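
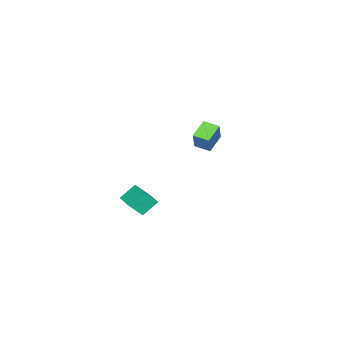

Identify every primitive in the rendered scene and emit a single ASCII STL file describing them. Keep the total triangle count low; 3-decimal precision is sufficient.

solid 
facet normal -0.559 -0.324 -0.763
outer loop
vertex -4.553 -0.884 3.877
vertex -4.771 0.1 3.619
vertex -3.438 -0.855 3.048
endloop
endfacet
facet normal 0.209 -0.946 0.248
outer loop
vertex -2.549 -0.34 4.261
vertex -4.553 -0.884 3.877
vertex -3.438 -0.855 3.048
endloop
endfacet
facet normal -0.559 -0.324 -0.763
outer loop
vertex -3.438 -0.855 3.048
vertex -4.771 0.1 3.619
vertex -3.656 0.129 2.79
endloop
endfacet
facet normal 0.802 0.021 -0.597
outer loop
vertex -3.656 0.129 2.79
vertex -2.549 -0.34 4.261
vertex -3.438 -0.855 3.048
endloop
endfacet
facet normal -0.802 -0.021 0.597
outer loop
vertex -4.553 -0.884 3.877
vertex -3.882 0.615 4.832
vertex -4.771 0.1 3.619
endloop
endfacet
facet normal 0.209 -0.946 0.248
outer loop
vertex -3.664 -0.369 5.09
vertex -4.553 -0.884 3.877
vertex -2.549 -0.34 4.261
endloop
endfacet
facet normal -0.802 -0.021 0.597
outer loop
vertex -3.664 -0.369 5.09
vertex -3.882 0.615 4.832
vertex -4.553 -0.884 3.877
endloop
endfacet
facet normal -0.209 0.946 -0.248
outer loop
vertex -4.771 0.1 3.619
vertex -3.882 0.615 4.832
vertex -3.656 0.129 2.79
endloop
endfacet
facet normal 0.802 0.021 -0.597
outer loop
vertex -2.767 0.644 4.003
vertex -2.549 -0.34 4.261
vertex -3.656 0.129 2.79
endloop
endfacet
facet normal -0.209 0.946 -0.248
outer loop
vertex -3.656 0.129 2.79
vertex -3.882 0.615 4.832
vertex -2.767 0.644 4.003
endloop
endfacet
facet normal 0.559 0.324 0.763
outer loop
vertex -2.767 0.644 4.003
vertex -3.664 -0.369 5.09
vertex -2.549 -0.34 4.261
endloop
endfacet
facet normal 0.559 0.324 0.763
outer loop
vertex -3.882 0.615 4.832
vertex -3.664 -0.369 5.09
vertex -2.767 0.644 4.003
endloop
endfacet
facet normal -0.618 -0.779 -0.102
outer loop
vertex 3.638 -0.964 1.085
vertex 2.869 -0.469 1.966
vertex 3.057 -0.395 0.258
endloop
endfacet
facet normal 0.605 -0.390 -0.694
outer loop
vertex 4.251 1.109 0.454
vertex 3.638 -0.964 1.085
vertex 3.057 -0.395 0.258
endloop
endfacet
facet normal -0.618 -0.779 -0.102
outer loop
vertex 3.057 -0.395 0.258
vertex 2.869 -0.469 1.966
vertex 2.288 0.1 1.139
endloop
endfacet
facet normal -0.501 0.491 -0.713
outer loop
vertex 2.288 0.1 1.139
vertex 4.251 1.109 0.454
vertex 3.057 -0.395 0.258
endloop
endfacet
facet normal 0.501 -0.491 0.713
outer loop
vertex 3.638 -0.964 1.085
vertex 4.063 1.035 2.162
vertex 2.869 -0.469 1.966
endloop
endfacet
facet normal 0.605 -0.390 -0.694
outer loop
vertex 4.832 0.54 1.281
vertex 3.638 -0.964 1.085
vertex 4.251 1.109 0.454
endloop
endfacet
facet normal 0.501 -0.491 0.713
outer loop
vertex 4.832 0.54 1.281
vertex 4.063 1.035 2.162
vertex 3.638 -0.964 1.085
endloop
endfacet
facet normal -0.605 0.390 0.694
outer loop
vertex 2.869 -0.469 1.966
vertex 4.063 1.035 2.162
vertex 2.288 0.1 1.139
endloop
endfacet
facet normal -0.501 0.491 -0.713
outer loop
vertex 3.482 1.604 1.335
vertex 4.251 1.109 0.454
vertex 2.288 0.1 1.139
endloop
endfacet
facet normal -0.605 0.390 0.694
outer loop
vertex 2.288 0.1 1.139
vertex 4.063 1.035 2.162
vertex 3.482 1.604 1.335
endloop
endfacet
facet normal 0.618 0.779 0.102
outer loop
vertex 3.482 1.604 1.335
vertex 4.832 0.54 1.281
vertex 4.251 1.109 0.454
endloop
endfacet
facet normal 0.618 0.779 0.102
outer loop
vertex 4.063 1.035 2.162
vertex 4.832 0.54 1.281
vertex 3.482 1.604 1.335
endloop
endfacet

endsolid


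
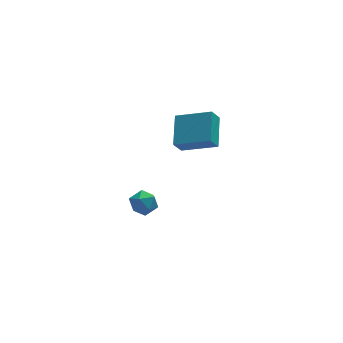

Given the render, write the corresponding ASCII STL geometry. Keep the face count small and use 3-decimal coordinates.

solid 
facet normal -0.466 0.763 0.447
outer loop
vertex -0.649 4.477 -3.167
vertex -1.24 3.9 -2.798
vertex -0.477 4.109 -2.359
endloop
endfacet
facet normal 0.228 0.903 0.363
outer loop
vertex -0.649 4.477 -3.167
vertex -0.477 4.109 -2.359
vertex 0.185 4.187 -2.97
endloop
endfacet
facet normal 0.379 0.863 -0.334
outer loop
vertex -0.649 4.477 -3.167
vertex 0.185 4.187 -2.97
vertex -0.168 4.026 -3.787
endloop
endfacet
facet normal -0.222 0.698 -0.680
outer loop
vertex -0.649 4.477 -3.167
vertex -0.168 4.026 -3.787
vertex -1.049 3.849 -3.681
endloop
endfacet
facet normal -0.745 0.637 -0.198
outer loop
vertex -0.649 4.477 -3.167
vertex -1.049 3.849 -3.681
vertex -1.24 3.9 -2.798
endloop
endfacet
facet normal 0.598 0.393 0.698
outer loop
vertex 0.185 4.187 -2.97
vertex -0.477 4.109 -2.359
vertex 0.109 3.431 -2.479
endloop
endfacet
facet normal -0.526 0.168 0.834
outer loop
vertex -0.477 4.109 -2.359
vertex -1.24 3.9 -2.798
vertex -0.772 3.254 -2.373
endloop
endfacet
facet normal -0.977 -0.038 -0.209
outer loop
vertex -1.24 3.9 -2.798
vertex -1.049 3.849 -3.681
vertex -1.125 3.093 -3.19
endloop
endfacet
facet normal -0.131 0.062 -0.989
outer loop
vertex -1.049 3.849 -3.681
vertex -0.168 4.026 -3.787
vertex -0.463 3.171 -3.801
endloop
endfacet
facet normal 0.842 0.328 -0.428
outer loop
vertex -0.168 4.026 -3.787
vertex 0.185 4.187 -2.97
vertex 0.3 3.38 -3.362
endloop
endfacet
facet normal 0.222 -0.698 0.680
outer loop
vertex -0.291 2.803 -2.993
vertex 0.109 3.431 -2.479
vertex -0.772 3.254 -2.373
endloop
endfacet
facet normal -0.379 -0.863 0.334
outer loop
vertex -0.291 2.803 -2.993
vertex -0.772 3.254 -2.373
vertex -1.125 3.093 -3.19
endloop
endfacet
facet normal -0.228 -0.903 -0.363
outer loop
vertex -0.291 2.803 -2.993
vertex -1.125 3.093 -3.19
vertex -0.463 3.171 -3.801
endloop
endfacet
facet normal 0.466 -0.763 -0.447
outer loop
vertex -0.291 2.803 -2.993
vertex -0.463 3.171 -3.801
vertex 0.3 3.38 -3.362
endloop
endfacet
facet normal 0.745 -0.637 0.198
outer loop
vertex -0.291 2.803 -2.993
vertex 0.3 3.38 -3.362
vertex 0.109 3.431 -2.479
endloop
endfacet
facet normal 0.131 -0.062 0.989
outer loop
vertex -0.772 3.254 -2.373
vertex 0.109 3.431 -2.479
vertex -0.477 4.109 -2.359
endloop
endfacet
facet normal -0.842 -0.328 0.428
outer loop
vertex -1.125 3.093 -3.19
vertex -0.772 3.254 -2.373
vertex -1.24 3.9 -2.798
endloop
endfacet
facet normal -0.598 -0.393 -0.698
outer loop
vertex -0.463 3.171 -3.801
vertex -1.125 3.093 -3.19
vertex -1.049 3.849 -3.681
endloop
endfacet
facet normal 0.526 -0.168 -0.834
outer loop
vertex 0.3 3.38 -3.362
vertex -0.463 3.171 -3.801
vertex -0.168 4.026 -3.787
endloop
endfacet
facet normal 0.977 0.038 0.209
outer loop
vertex 0.109 3.431 -2.479
vertex 0.3 3.38 -3.362
vertex 0.185 4.187 -2.97
endloop
endfacet
facet normal -0.486 -0.336 0.807
outer loop
vertex 2.584 0.495 4.275
vertex 3.011 2.213 5.248
vertex 0.769 1.361 3.543
endloop
endfacet
facet normal -0.212 -0.851 -0.481
outer loop
vertex 1.269 1.707 2.712
vertex 2.584 0.495 4.275
vertex 0.769 1.361 3.543
endloop
endfacet
facet normal -0.486 -0.336 0.807
outer loop
vertex 0.769 1.361 3.543
vertex 3.011 2.213 5.248
vertex 1.196 3.079 4.516
endloop
endfacet
facet normal -0.848 0.404 -0.342
outer loop
vertex 1.196 3.079 4.516
vertex 1.269 1.707 2.712
vertex 0.769 1.361 3.543
endloop
endfacet
facet normal 0.848 -0.404 0.342
outer loop
vertex 2.584 0.495 4.275
vertex 3.511 2.559 4.417
vertex 3.011 2.213 5.248
endloop
endfacet
facet normal -0.212 -0.851 -0.481
outer loop
vertex 3.084 0.841 3.444
vertex 2.584 0.495 4.275
vertex 1.269 1.707 2.712
endloop
endfacet
facet normal 0.848 -0.404 0.342
outer loop
vertex 3.084 0.841 3.444
vertex 3.511 2.559 4.417
vertex 2.584 0.495 4.275
endloop
endfacet
facet normal 0.212 0.851 0.481
outer loop
vertex 3.011 2.213 5.248
vertex 3.511 2.559 4.417
vertex 1.196 3.079 4.516
endloop
endfacet
facet normal -0.848 0.404 -0.342
outer loop
vertex 1.696 3.425 3.685
vertex 1.269 1.707 2.712
vertex 1.196 3.079 4.516
endloop
endfacet
facet normal 0.212 0.851 0.481
outer loop
vertex 1.196 3.079 4.516
vertex 3.511 2.559 4.417
vertex 1.696 3.425 3.685
endloop
endfacet
facet normal 0.486 0.336 -0.807
outer loop
vertex 1.696 3.425 3.685
vertex 3.084 0.841 3.444
vertex 1.269 1.707 2.712
endloop
endfacet
facet normal 0.486 0.336 -0.807
outer loop
vertex 3.511 2.559 4.417
vertex 3.084 0.841 3.444
vertex 1.696 3.425 3.685
endloop
endfacet

endsolid


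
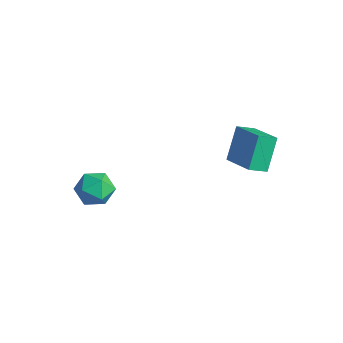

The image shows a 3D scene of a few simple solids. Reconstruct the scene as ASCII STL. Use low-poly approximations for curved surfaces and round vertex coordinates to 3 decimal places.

solid 
facet normal 0.069 0.997 0.040
outer loop
vertex -3.065 -2.962 -1.759
vertex -3.167 -3.0 -0.629
vertex -2.139 -3.052 -1.108
endloop
endfacet
facet normal 0.434 0.739 -0.515
outer loop
vertex -3.065 -2.962 -1.759
vertex -2.139 -3.052 -1.108
vertex -2.226 -3.665 -2.06
endloop
endfacet
facet normal -0.020 0.374 -0.927
outer loop
vertex -3.065 -2.962 -1.759
vertex -2.226 -3.665 -2.06
vertex -3.308 -3.992 -2.169
endloop
endfacet
facet normal -0.665 0.406 -0.626
outer loop
vertex -3.065 -2.962 -1.759
vertex -3.308 -3.992 -2.169
vertex -3.89 -3.581 -1.284
endloop
endfacet
facet normal -0.610 0.792 -0.028
outer loop
vertex -3.065 -2.962 -1.759
vertex -3.89 -3.581 -1.284
vertex -3.167 -3.0 -0.629
endloop
endfacet
facet normal 0.922 0.281 -0.265
outer loop
vertex -2.226 -3.665 -2.06
vertex -2.139 -3.052 -1.108
vertex -1.81 -4.139 -1.116
endloop
endfacet
facet normal 0.331 0.699 0.634
outer loop
vertex -2.139 -3.052 -1.108
vertex -3.167 -3.0 -0.629
vertex -2.392 -3.728 -0.231
endloop
endfacet
facet normal -0.769 0.367 0.523
outer loop
vertex -3.167 -3.0 -0.629
vertex -3.89 -3.581 -1.284
vertex -3.474 -4.055 -0.34
endloop
endfacet
facet normal -0.858 -0.256 -0.445
outer loop
vertex -3.89 -3.581 -1.284
vertex -3.308 -3.992 -2.169
vertex -3.561 -4.668 -1.292
endloop
endfacet
facet normal 0.188 -0.310 -0.932
outer loop
vertex -3.308 -3.992 -2.169
vertex -2.226 -3.665 -2.06
vertex -2.533 -4.72 -1.771
endloop
endfacet
facet normal 0.665 -0.406 0.626
outer loop
vertex -2.635 -4.758 -0.641
vertex -1.81 -4.139 -1.116
vertex -2.392 -3.728 -0.231
endloop
endfacet
facet normal 0.020 -0.374 0.927
outer loop
vertex -2.635 -4.758 -0.641
vertex -2.392 -3.728 -0.231
vertex -3.474 -4.055 -0.34
endloop
endfacet
facet normal -0.434 -0.739 0.515
outer loop
vertex -2.635 -4.758 -0.641
vertex -3.474 -4.055 -0.34
vertex -3.561 -4.668 -1.292
endloop
endfacet
facet normal -0.069 -0.997 -0.040
outer loop
vertex -2.635 -4.758 -0.641
vertex -3.561 -4.668 -1.292
vertex -2.533 -4.72 -1.771
endloop
endfacet
facet normal 0.610 -0.792 0.028
outer loop
vertex -2.635 -4.758 -0.641
vertex -2.533 -4.72 -1.771
vertex -1.81 -4.139 -1.116
endloop
endfacet
facet normal 0.858 0.256 0.445
outer loop
vertex -2.392 -3.728 -0.231
vertex -1.81 -4.139 -1.116
vertex -2.139 -3.052 -1.108
endloop
endfacet
facet normal -0.188 0.310 0.932
outer loop
vertex -3.474 -4.055 -0.34
vertex -2.392 -3.728 -0.231
vertex -3.167 -3.0 -0.629
endloop
endfacet
facet normal -0.922 -0.281 0.265
outer loop
vertex -3.561 -4.668 -1.292
vertex -3.474 -4.055 -0.34
vertex -3.89 -3.581 -1.284
endloop
endfacet
facet normal -0.331 -0.699 -0.634
outer loop
vertex -2.533 -4.72 -1.771
vertex -3.561 -4.668 -1.292
vertex -3.308 -3.992 -2.169
endloop
endfacet
facet normal 0.769 -0.367 -0.523
outer loop
vertex -1.81 -4.139 -1.116
vertex -2.533 -4.72 -1.771
vertex -2.226 -3.665 -2.06
endloop
endfacet
facet normal -0.936 0.064 -0.346
outer loop
vertex 0.309 2.628 2.717
vertex 0.562 3.608 2.215
vertex 0.871 1.607 1.006
endloop
endfacet
facet normal -0.224 -0.868 0.444
outer loop
vertex 2.818 1.472 1.725
vertex 0.309 2.628 2.717
vertex 0.871 1.607 1.006
endloop
endfacet
facet normal -0.936 0.064 -0.346
outer loop
vertex 0.871 1.607 1.006
vertex 0.562 3.608 2.215
vertex 1.124 2.587 0.504
endloop
endfacet
facet normal 0.271 -0.493 -0.827
outer loop
vertex 1.124 2.587 0.504
vertex 2.818 1.472 1.725
vertex 0.871 1.607 1.006
endloop
endfacet
facet normal -0.271 0.493 0.827
outer loop
vertex 0.309 2.628 2.717
vertex 2.509 3.473 2.934
vertex 0.562 3.608 2.215
endloop
endfacet
facet normal -0.224 -0.868 0.444
outer loop
vertex 2.256 2.493 3.436
vertex 0.309 2.628 2.717
vertex 2.818 1.472 1.725
endloop
endfacet
facet normal -0.271 0.493 0.827
outer loop
vertex 2.256 2.493 3.436
vertex 2.509 3.473 2.934
vertex 0.309 2.628 2.717
endloop
endfacet
facet normal 0.224 0.868 -0.444
outer loop
vertex 0.562 3.608 2.215
vertex 2.509 3.473 2.934
vertex 1.124 2.587 0.504
endloop
endfacet
facet normal 0.271 -0.493 -0.827
outer loop
vertex 3.071 2.452 1.223
vertex 2.818 1.472 1.725
vertex 1.124 2.587 0.504
endloop
endfacet
facet normal 0.224 0.868 -0.444
outer loop
vertex 1.124 2.587 0.504
vertex 2.509 3.473 2.934
vertex 3.071 2.452 1.223
endloop
endfacet
facet normal 0.936 -0.064 0.346
outer loop
vertex 3.071 2.452 1.223
vertex 2.256 2.493 3.436
vertex 2.818 1.472 1.725
endloop
endfacet
facet normal 0.936 -0.064 0.346
outer loop
vertex 2.509 3.473 2.934
vertex 2.256 2.493 3.436
vertex 3.071 2.452 1.223
endloop
endfacet

endsolid


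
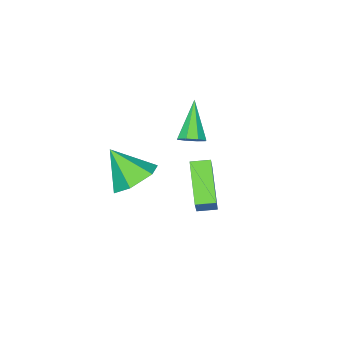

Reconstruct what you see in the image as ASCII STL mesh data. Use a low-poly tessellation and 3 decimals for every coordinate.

solid 
facet normal -0.172 0.645 -0.744
outer loop
vertex 3.605 2.992 3.443
vertex 2.781 2.418 3.136
vertex 2.651 3.19 3.835
endloop
endfacet
facet normal 0.417 0.356 0.836
outer loop
vertex 3.605 2.992 3.443
vertex 2.651 3.19 3.835
vertex 3.079 1.302 4.424
endloop
endfacet
facet normal -0.172 0.645 -0.744
outer loop
vertex 2.651 3.19 3.835
vertex 2.781 2.418 3.136
vertex 1.828 2.616 3.528
endloop
endfacet
facet normal -0.448 0.172 0.878
outer loop
vertex 2.651 3.19 3.835
vertex 1.828 2.616 3.528
vertex 3.079 1.302 4.424
endloop
endfacet
facet normal -0.172 0.645 -0.745
outer loop
vertex 1.828 2.616 3.528
vertex 2.781 2.418 3.136
vertex 1.958 1.843 2.829
endloop
endfacet
facet normal -0.785 -0.483 0.388
outer loop
vertex 1.828 2.616 3.528
vertex 1.958 1.843 2.829
vertex 3.079 1.302 4.424
endloop
endfacet
facet normal -0.172 0.644 -0.745
outer loop
vertex 1.958 1.843 2.829
vertex 2.781 2.418 3.136
vertex 2.912 1.645 2.437
endloop
endfacet
facet normal -0.257 -0.956 -0.143
outer loop
vertex 1.958 1.843 2.829
vertex 2.912 1.645 2.437
vertex 3.079 1.302 4.424
endloop
endfacet
facet normal -0.172 0.644 -0.745
outer loop
vertex 2.912 1.645 2.437
vertex 2.781 2.418 3.136
vertex 3.735 2.22 2.744
endloop
endfacet
facet normal 0.608 -0.772 -0.184
outer loop
vertex 2.912 1.645 2.437
vertex 3.735 2.22 2.744
vertex 3.079 1.302 4.424
endloop
endfacet
facet normal -0.172 0.645 -0.744
outer loop
vertex 3.735 2.22 2.744
vertex 2.781 2.418 3.136
vertex 3.605 2.992 3.443
endloop
endfacet
facet normal 0.945 -0.117 0.305
outer loop
vertex 3.735 2.22 2.744
vertex 3.605 2.992 3.443
vertex 3.079 1.302 4.424
endloop
endfacet
facet normal -0.456 -0.397 -0.797
outer loop
vertex -0.526 2.059 1.622
vertex -1.145 2.607 1.703
vertex 0.476 3.375 0.394
endloop
endfacet
facet normal 0.745 -0.660 -0.099
outer loop
vertex 1.165 3.973 1.597
vertex -0.526 2.059 1.622
vertex 0.476 3.375 0.394
endloop
endfacet
facet normal -0.456 -0.397 -0.797
outer loop
vertex 0.476 3.375 0.394
vertex -1.145 2.607 1.703
vertex -0.142 3.922 0.475
endloop
endfacet
facet normal 0.487 0.638 -0.596
outer loop
vertex -0.142 3.922 0.475
vertex 1.165 3.973 1.597
vertex 0.476 3.375 0.394
endloop
endfacet
facet normal -0.487 -0.638 0.596
outer loop
vertex -0.526 2.059 1.622
vertex -0.456 3.205 2.906
vertex -1.145 2.607 1.703
endloop
endfacet
facet normal 0.745 -0.660 -0.098
outer loop
vertex 0.162 2.658 2.825
vertex -0.526 2.059 1.622
vertex 1.165 3.973 1.597
endloop
endfacet
facet normal -0.487 -0.638 0.596
outer loop
vertex 0.162 2.658 2.825
vertex -0.456 3.205 2.906
vertex -0.526 2.059 1.622
endloop
endfacet
facet normal -0.745 0.660 0.098
outer loop
vertex -1.145 2.607 1.703
vertex -0.456 3.205 2.906
vertex -0.142 3.922 0.475
endloop
endfacet
facet normal 0.487 0.638 -0.596
outer loop
vertex 0.546 4.521 1.678
vertex 1.165 3.973 1.597
vertex -0.142 3.922 0.475
endloop
endfacet
facet normal -0.746 0.659 0.098
outer loop
vertex -0.142 3.922 0.475
vertex -0.456 3.205 2.906
vertex 0.546 4.521 1.678
endloop
endfacet
facet normal 0.456 0.397 0.797
outer loop
vertex 0.546 4.521 1.678
vertex 0.162 2.658 2.825
vertex 1.165 3.973 1.597
endloop
endfacet
facet normal 0.456 0.397 0.797
outer loop
vertex -0.456 3.205 2.906
vertex 0.162 2.658 2.825
vertex 0.546 4.521 1.678
endloop
endfacet
facet normal 0.522 0.452 -0.724
outer loop
vertex -1.322 0.947 2.395
vertex -1.771 0.799 1.979
vertex -1.662 1.287 2.362
endloop
endfacet
facet normal 0.315 0.398 0.862
outer loop
vertex -1.322 0.947 2.395
vertex -1.662 1.287 2.362
vertex -2.809 -0.099 3.421
endloop
endfacet
facet normal 0.521 0.452 -0.724
outer loop
vertex -1.662 1.287 2.362
vertex -1.771 0.799 1.979
vertex -2.066 1.341 2.105
endloop
endfacet
facet normal -0.299 0.723 0.622
outer loop
vertex -1.662 1.287 2.362
vertex -2.066 1.341 2.105
vertex -2.809 -0.099 3.421
endloop
endfacet
facet normal 0.521 0.452 -0.724
outer loop
vertex -2.066 1.341 2.105
vertex -1.771 0.799 1.979
vertex -2.298 1.078 1.774
endloop
endfacet
facet normal -0.823 0.551 0.139
outer loop
vertex -2.066 1.341 2.105
vertex -2.298 1.078 1.774
vertex -2.809 -0.099 3.421
endloop
endfacet
facet normal 0.521 0.451 -0.725
outer loop
vertex -2.298 1.078 1.774
vertex -1.771 0.799 1.979
vertex -2.221 0.651 1.564
endloop
endfacet
facet normal -0.951 -0.020 -0.309
outer loop
vertex -2.298 1.078 1.774
vertex -2.221 0.651 1.564
vertex -2.809 -0.099 3.421
endloop
endfacet
facet normal 0.520 0.452 -0.725
outer loop
vertex -2.221 0.651 1.564
vertex -1.771 0.799 1.979
vertex -1.881 0.311 1.596
endloop
endfacet
facet normal -0.608 -0.651 -0.455
outer loop
vertex -2.221 0.651 1.564
vertex -1.881 0.311 1.596
vertex -2.809 -0.099 3.421
endloop
endfacet
facet normal 0.522 0.451 -0.724
outer loop
vertex -1.881 0.311 1.596
vertex -1.771 0.799 1.979
vertex -1.476 0.257 1.854
endloop
endfacet
facet normal 0.007 -0.976 -0.216
outer loop
vertex -1.881 0.311 1.596
vertex -1.476 0.257 1.854
vertex -2.809 -0.099 3.421
endloop
endfacet
facet normal 0.523 0.451 -0.723
outer loop
vertex -1.476 0.257 1.854
vertex -1.771 0.799 1.979
vertex -1.245 0.52 2.185
endloop
endfacet
facet normal 0.530 -0.804 0.269
outer loop
vertex -1.476 0.257 1.854
vertex -1.245 0.52 2.185
vertex -2.809 -0.099 3.421
endloop
endfacet
facet normal 0.522 0.450 -0.724
outer loop
vertex -1.245 0.52 2.185
vertex -1.771 0.799 1.979
vertex -1.322 0.947 2.395
endloop
endfacet
facet normal 0.658 -0.233 0.716
outer loop
vertex -1.245 0.52 2.185
vertex -1.322 0.947 2.395
vertex -2.809 -0.099 3.421
endloop
endfacet

endsolid


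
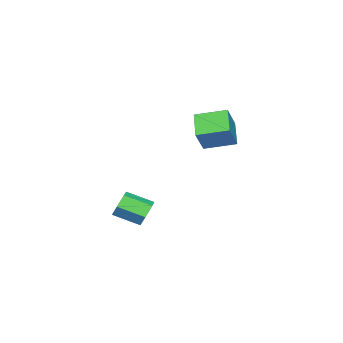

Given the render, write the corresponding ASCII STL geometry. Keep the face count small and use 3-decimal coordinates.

solid 
facet normal -0.308 0.862 -0.402
outer loop
vertex 0.784 -2.262 -3.824
vertex 0.229 -2.193 -3.251
vertex 0.958 -1.882 -3.142
endloop
endfacet
facet normal 0.926 0.175 -0.334
outer loop
vertex 0.784 -2.262 -3.824
vertex 0.958 -1.882 -3.142
vertex 1.245 -3.556 -3.222
endloop
endfacet
facet normal 0.926 0.175 -0.335
outer loop
vertex 1.245 -3.556 -3.222
vertex 0.958 -1.882 -3.142
vertex 1.42 -3.176 -2.54
endloop
endfacet
facet normal 0.308 -0.863 0.402
outer loop
vertex 1.245 -3.556 -3.222
vertex 1.42 -3.176 -2.54
vertex 0.691 -3.487 -2.649
endloop
endfacet
facet normal -0.308 0.863 -0.402
outer loop
vertex 0.958 -1.882 -3.142
vertex 0.229 -2.193 -3.251
vertex 0.404 -1.813 -2.569
endloop
endfacet
facet normal 0.652 0.498 0.571
outer loop
vertex 0.958 -1.882 -3.142
vertex 0.404 -1.813 -2.569
vertex 1.42 -3.176 -2.54
endloop
endfacet
facet normal 0.652 0.498 0.572
outer loop
vertex 1.42 -3.176 -2.54
vertex 0.404 -1.813 -2.569
vertex 0.865 -3.107 -1.967
endloop
endfacet
facet normal 0.308 -0.862 0.402
outer loop
vertex 1.42 -3.176 -2.54
vertex 0.865 -3.107 -1.967
vertex 0.691 -3.487 -2.649
endloop
endfacet
facet normal -0.308 0.863 -0.402
outer loop
vertex 0.404 -1.813 -2.569
vertex 0.229 -2.193 -3.251
vertex -0.325 -2.124 -2.678
endloop
endfacet
facet normal -0.274 0.324 0.906
outer loop
vertex 0.404 -1.813 -2.569
vertex -0.325 -2.124 -2.678
vertex 0.865 -3.107 -1.967
endloop
endfacet
facet normal -0.274 0.324 0.906
outer loop
vertex 0.865 -3.107 -1.967
vertex -0.325 -2.124 -2.678
vertex 0.136 -3.418 -2.076
endloop
endfacet
facet normal 0.308 -0.862 0.402
outer loop
vertex 0.865 -3.107 -1.967
vertex 0.136 -3.418 -2.076
vertex 0.691 -3.487 -2.649
endloop
endfacet
facet normal -0.308 0.863 -0.402
outer loop
vertex -0.325 -2.124 -2.678
vertex 0.229 -2.193 -3.251
vertex -0.5 -2.504 -3.36
endloop
endfacet
facet normal -0.926 -0.174 0.335
outer loop
vertex -0.325 -2.124 -2.678
vertex -0.5 -2.504 -3.36
vertex 0.136 -3.418 -2.076
endloop
endfacet
facet normal -0.926 -0.175 0.334
outer loop
vertex 0.136 -3.418 -2.076
vertex -0.5 -2.504 -3.36
vertex -0.038 -3.798 -2.758
endloop
endfacet
facet normal 0.308 -0.862 0.402
outer loop
vertex 0.136 -3.418 -2.076
vertex -0.038 -3.798 -2.758
vertex 0.691 -3.487 -2.649
endloop
endfacet
facet normal -0.308 0.862 -0.402
outer loop
vertex -0.5 -2.504 -3.36
vertex 0.229 -2.193 -3.251
vertex 0.055 -2.573 -3.933
endloop
endfacet
facet normal -0.652 -0.499 -0.571
outer loop
vertex -0.5 -2.504 -3.36
vertex 0.055 -2.573 -3.933
vertex -0.038 -3.798 -2.758
endloop
endfacet
facet normal -0.653 -0.498 -0.571
outer loop
vertex -0.038 -3.798 -2.758
vertex 0.055 -2.573 -3.933
vertex 0.516 -3.867 -3.331
endloop
endfacet
facet normal 0.308 -0.863 0.402
outer loop
vertex -0.038 -3.798 -2.758
vertex 0.516 -3.867 -3.331
vertex 0.691 -3.487 -2.649
endloop
endfacet
facet normal -0.308 0.862 -0.402
outer loop
vertex 0.055 -2.573 -3.933
vertex 0.229 -2.193 -3.251
vertex 0.784 -2.262 -3.824
endloop
endfacet
facet normal 0.274 -0.324 -0.906
outer loop
vertex 0.055 -2.573 -3.933
vertex 0.784 -2.262 -3.824
vertex 0.516 -3.867 -3.331
endloop
endfacet
facet normal 0.274 -0.324 -0.906
outer loop
vertex 0.516 -3.867 -3.331
vertex 0.784 -2.262 -3.824
vertex 1.245 -3.556 -3.222
endloop
endfacet
facet normal 0.308 -0.863 0.402
outer loop
vertex 0.516 -3.867 -3.331
vertex 1.245 -3.556 -3.222
vertex 0.691 -3.487 -2.649
endloop
endfacet
facet normal -0.693 -0.435 0.575
outer loop
vertex -0.03 0.187 3.641
vertex -0.634 1.644 4.014
vertex -0.967 0.104 2.448
endloop
endfacet
facet normal 0.373 -0.899 -0.230
outer loop
vertex 0.074 0.756 1.586
vertex -0.03 0.187 3.641
vertex -0.967 0.104 2.448
endloop
endfacet
facet normal -0.693 -0.435 0.575
outer loop
vertex -0.967 0.104 2.448
vertex -0.634 1.644 4.014
vertex -1.571 1.56 2.82
endloop
endfacet
facet normal -0.616 -0.055 -0.786
outer loop
vertex -1.571 1.56 2.82
vertex 0.074 0.756 1.586
vertex -0.967 0.104 2.448
endloop
endfacet
facet normal 0.616 0.054 0.786
outer loop
vertex -0.03 0.187 3.641
vertex 0.407 2.296 3.152
vertex -0.634 1.644 4.014
endloop
endfacet
facet normal 0.374 -0.899 -0.230
outer loop
vertex 1.011 0.84 2.78
vertex -0.03 0.187 3.641
vertex 0.074 0.756 1.586
endloop
endfacet
facet normal 0.616 0.055 0.786
outer loop
vertex 1.011 0.84 2.78
vertex 0.407 2.296 3.152
vertex -0.03 0.187 3.641
endloop
endfacet
facet normal -0.373 0.899 0.229
outer loop
vertex -0.634 1.644 4.014
vertex 0.407 2.296 3.152
vertex -1.571 1.56 2.82
endloop
endfacet
facet normal -0.616 -0.054 -0.786
outer loop
vertex -0.53 2.213 1.959
vertex 0.074 0.756 1.586
vertex -1.571 1.56 2.82
endloop
endfacet
facet normal -0.373 0.899 0.231
outer loop
vertex -1.571 1.56 2.82
vertex 0.407 2.296 3.152
vertex -0.53 2.213 1.959
endloop
endfacet
facet normal 0.693 0.435 -0.575
outer loop
vertex -0.53 2.213 1.959
vertex 1.011 0.84 2.78
vertex 0.074 0.756 1.586
endloop
endfacet
facet normal 0.693 0.435 -0.575
outer loop
vertex 0.407 2.296 3.152
vertex 1.011 0.84 2.78
vertex -0.53 2.213 1.959
endloop
endfacet

endsolid


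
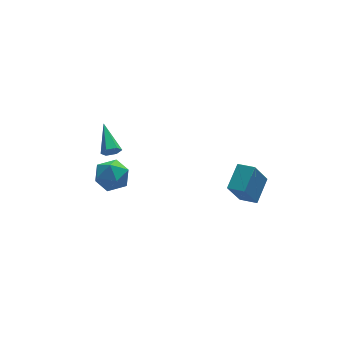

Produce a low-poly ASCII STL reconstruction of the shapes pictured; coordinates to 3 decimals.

solid 
facet normal -0.457 -0.207 0.865
outer loop
vertex 3.294 -2.288 0.832
vertex 2.681 -1.637 0.664
vertex 2.457 -3.249 0.161
endloop
endfacet
facet normal 0.674 -0.715 0.184
outer loop
vertex 3.219 -2.903 -1.284
vertex 3.294 -2.288 0.832
vertex 2.457 -3.249 0.161
endloop
endfacet
facet normal -0.457 -0.207 0.865
outer loop
vertex 2.457 -3.249 0.161
vertex 2.681 -1.637 0.664
vertex 1.844 -2.597 -0.007
endloop
endfacet
facet normal -0.581 -0.667 -0.466
outer loop
vertex 1.844 -2.597 -0.007
vertex 3.219 -2.903 -1.284
vertex 2.457 -3.249 0.161
endloop
endfacet
facet normal 0.581 0.667 0.466
outer loop
vertex 3.294 -2.288 0.832
vertex 3.443 -1.291 -0.781
vertex 2.681 -1.637 0.664
endloop
endfacet
facet normal 0.673 -0.716 0.184
outer loop
vertex 4.056 -1.943 -0.613
vertex 3.294 -2.288 0.832
vertex 3.219 -2.903 -1.284
endloop
endfacet
facet normal 0.582 0.667 0.466
outer loop
vertex 4.056 -1.943 -0.613
vertex 3.443 -1.291 -0.781
vertex 3.294 -2.288 0.832
endloop
endfacet
facet normal -0.674 0.716 -0.184
outer loop
vertex 2.681 -1.637 0.664
vertex 3.443 -1.291 -0.781
vertex 1.844 -2.597 -0.007
endloop
endfacet
facet normal -0.581 -0.667 -0.466
outer loop
vertex 2.606 -2.252 -1.452
vertex 3.219 -2.903 -1.284
vertex 1.844 -2.597 -0.007
endloop
endfacet
facet normal -0.674 0.716 -0.184
outer loop
vertex 1.844 -2.597 -0.007
vertex 3.443 -1.291 -0.781
vertex 2.606 -2.252 -1.452
endloop
endfacet
facet normal 0.457 0.207 -0.865
outer loop
vertex 2.606 -2.252 -1.452
vertex 4.056 -1.943 -0.613
vertex 3.219 -2.903 -1.284
endloop
endfacet
facet normal 0.457 0.206 -0.865
outer loop
vertex 3.443 -1.291 -0.781
vertex 4.056 -1.943 -0.613
vertex 2.606 -2.252 -1.452
endloop
endfacet
facet normal -0.051 -0.906 -0.420
outer loop
vertex -2.232 1.358 0.162
vertex -2.524 1.196 0.547
vertex -2.74 1.4 0.133
endloop
endfacet
facet normal 0.096 0.626 -0.774
outer loop
vertex -2.232 1.358 0.162
vertex -2.74 1.4 0.133
vertex -2.436 2.764 1.273
endloop
endfacet
facet normal -0.050 -0.906 -0.420
outer loop
vertex -2.74 1.4 0.133
vertex -2.524 1.196 0.547
vertex -3.031 1.237 0.519
endloop
endfacet
facet normal -0.782 0.493 -0.381
outer loop
vertex -2.74 1.4 0.133
vertex -3.031 1.237 0.519
vertex -2.436 2.764 1.273
endloop
endfacet
facet normal -0.050 -0.907 -0.418
outer loop
vertex -3.031 1.237 0.519
vertex -2.524 1.196 0.547
vertex -2.815 1.034 0.933
endloop
endfacet
facet normal -0.864 0.092 0.496
outer loop
vertex -3.031 1.237 0.519
vertex -2.815 1.034 0.933
vertex -2.436 2.764 1.273
endloop
endfacet
facet normal -0.051 -0.907 -0.419
outer loop
vertex -2.815 1.034 0.933
vertex -2.524 1.196 0.547
vertex -2.307 0.992 0.962
endloop
endfacet
facet normal -0.071 -0.177 0.982
outer loop
vertex -2.815 1.034 0.933
vertex -2.307 0.992 0.962
vertex -2.436 2.764 1.273
endloop
endfacet
facet normal -0.051 -0.907 -0.419
outer loop
vertex -2.307 0.992 0.962
vertex -2.524 1.196 0.547
vertex -2.016 1.154 0.576
endloop
endfacet
facet normal 0.807 -0.045 0.589
outer loop
vertex -2.307 0.992 0.962
vertex -2.016 1.154 0.576
vertex -2.436 2.764 1.273
endloop
endfacet
facet normal -0.051 -0.906 -0.420
outer loop
vertex -2.016 1.154 0.576
vertex -2.524 1.196 0.547
vertex -2.232 1.358 0.162
endloop
endfacet
facet normal 0.889 0.357 -0.288
outer loop
vertex -2.016 1.154 0.576
vertex -2.232 1.358 0.162
vertex -2.436 2.764 1.273
endloop
endfacet
facet normal -0.958 0.264 0.115
outer loop
vertex -3.661 -0.019 -0.211
vertex -3.725 -0.577 0.537
vertex -3.466 0.316 0.641
endloop
endfacet
facet normal -0.581 0.794 -0.179
outer loop
vertex -3.661 -0.019 -0.211
vertex -3.466 0.316 0.641
vertex -2.926 0.547 -0.088
endloop
endfacet
facet normal -0.292 0.549 -0.783
outer loop
vertex -3.661 -0.019 -0.211
vertex -2.926 0.547 -0.088
vertex -2.851 -0.203 -0.642
endloop
endfacet
facet normal -0.489 -0.132 -0.862
outer loop
vertex -3.661 -0.019 -0.211
vertex -2.851 -0.203 -0.642
vertex -3.345 -0.898 -0.256
endloop
endfacet
facet normal -0.901 -0.308 -0.307
outer loop
vertex -3.661 -0.019 -0.211
vertex -3.345 -0.898 -0.256
vertex -3.725 -0.577 0.537
endloop
endfacet
facet normal -0.050 0.962 0.268
outer loop
vertex -2.926 0.547 -0.088
vertex -3.466 0.316 0.641
vertex -2.535 0.338 0.736
endloop
endfacet
facet normal -0.659 0.104 0.745
outer loop
vertex -3.466 0.316 0.641
vertex -3.725 -0.577 0.537
vertex -3.029 -0.357 1.122
endloop
endfacet
facet normal -0.567 -0.821 0.061
outer loop
vertex -3.725 -0.577 0.537
vertex -3.345 -0.898 -0.256
vertex -2.954 -1.107 0.568
endloop
endfacet
facet normal 0.098 -0.536 -0.839
outer loop
vertex -3.345 -0.898 -0.256
vertex -2.851 -0.203 -0.642
vertex -2.414 -0.876 -0.161
endloop
endfacet
facet normal 0.418 0.566 -0.710
outer loop
vertex -2.851 -0.203 -0.642
vertex -2.926 0.547 -0.088
vertex -2.155 0.017 -0.057
endloop
endfacet
facet normal 0.489 0.132 0.862
outer loop
vertex -2.219 -0.541 0.691
vertex -2.535 0.338 0.736
vertex -3.029 -0.357 1.122
endloop
endfacet
facet normal 0.292 -0.549 0.783
outer loop
vertex -2.219 -0.541 0.691
vertex -3.029 -0.357 1.122
vertex -2.954 -1.107 0.568
endloop
endfacet
facet normal 0.581 -0.794 0.179
outer loop
vertex -2.219 -0.541 0.691
vertex -2.954 -1.107 0.568
vertex -2.414 -0.876 -0.161
endloop
endfacet
facet normal 0.958 -0.264 -0.115
outer loop
vertex -2.219 -0.541 0.691
vertex -2.414 -0.876 -0.161
vertex -2.155 0.017 -0.057
endloop
endfacet
facet normal 0.901 0.308 0.307
outer loop
vertex -2.219 -0.541 0.691
vertex -2.155 0.017 -0.057
vertex -2.535 0.338 0.736
endloop
endfacet
facet normal -0.098 0.536 0.839
outer loop
vertex -3.029 -0.357 1.122
vertex -2.535 0.338 0.736
vertex -3.466 0.316 0.641
endloop
endfacet
facet normal -0.418 -0.566 0.710
outer loop
vertex -2.954 -1.107 0.568
vertex -3.029 -0.357 1.122
vertex -3.725 -0.577 0.537
endloop
endfacet
facet normal 0.050 -0.962 -0.268
outer loop
vertex -2.414 -0.876 -0.161
vertex -2.954 -1.107 0.568
vertex -3.345 -0.898 -0.256
endloop
endfacet
facet normal 0.659 -0.104 -0.745
outer loop
vertex -2.155 0.017 -0.057
vertex -2.414 -0.876 -0.161
vertex -2.851 -0.203 -0.642
endloop
endfacet
facet normal 0.567 0.821 -0.061
outer loop
vertex -2.535 0.338 0.736
vertex -2.155 0.017 -0.057
vertex -2.926 0.547 -0.088
endloop
endfacet

endsolid


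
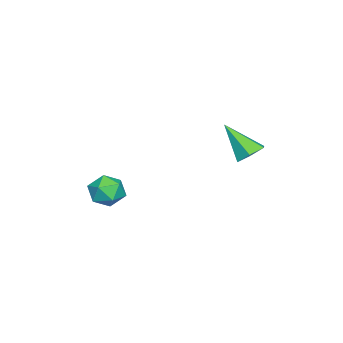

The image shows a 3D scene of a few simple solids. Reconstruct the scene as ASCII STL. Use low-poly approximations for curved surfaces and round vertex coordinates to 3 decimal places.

solid 
facet normal 0.099 0.650 -0.754
outer loop
vertex 2.113 2.643 -1.7
vertex 1.407 3.071 -1.424
vertex 2.194 3.294 -1.128
endloop
endfacet
facet normal 0.903 -0.342 0.261
outer loop
vertex 2.113 2.643 -1.7
vertex 2.194 3.294 -1.128
vertex 1.193 1.669 0.204
endloop
endfacet
facet normal 0.100 0.649 -0.754
outer loop
vertex 2.194 3.294 -1.128
vertex 1.407 3.071 -1.424
vertex 1.489 3.722 -0.853
endloop
endfacet
facet normal 0.512 0.334 0.792
outer loop
vertex 2.194 3.294 -1.128
vertex 1.489 3.722 -0.853
vertex 1.193 1.669 0.204
endloop
endfacet
facet normal 0.100 0.649 -0.754
outer loop
vertex 1.489 3.722 -0.853
vertex 1.407 3.071 -1.424
vertex 0.702 3.499 -1.149
endloop
endfacet
facet normal -0.424 0.462 0.779
outer loop
vertex 1.489 3.722 -0.853
vertex 0.702 3.499 -1.149
vertex 1.193 1.669 0.204
endloop
endfacet
facet normal 0.100 0.649 -0.754
outer loop
vertex 0.702 3.499 -1.149
vertex 1.407 3.071 -1.424
vertex 0.62 2.848 -1.72
endloop
endfacet
facet normal -0.968 -0.085 0.236
outer loop
vertex 0.702 3.499 -1.149
vertex 0.62 2.848 -1.72
vertex 1.193 1.669 0.204
endloop
endfacet
facet normal 0.099 0.650 -0.754
outer loop
vertex 0.62 2.848 -1.72
vertex 1.407 3.071 -1.424
vertex 1.326 2.42 -1.996
endloop
endfacet
facet normal -0.577 -0.762 -0.295
outer loop
vertex 0.62 2.848 -1.72
vertex 1.326 2.42 -1.996
vertex 1.193 1.669 0.204
endloop
endfacet
facet normal 0.099 0.650 -0.754
outer loop
vertex 1.326 2.42 -1.996
vertex 1.407 3.071 -1.424
vertex 2.113 2.643 -1.7
endloop
endfacet
facet normal 0.358 -0.890 -0.282
outer loop
vertex 1.326 2.42 -1.996
vertex 2.113 2.643 -1.7
vertex 1.193 1.669 0.204
endloop
endfacet
facet normal -0.354 0.373 0.858
outer loop
vertex 3.959 -2.572 -3.193
vertex 3.019 -2.877 -3.448
vertex 3.634 -3.5 -2.924
endloop
endfacet
facet normal 0.323 0.157 0.933
outer loop
vertex 3.959 -2.572 -3.193
vertex 3.634 -3.5 -2.924
vertex 4.583 -3.374 -3.274
endloop
endfacet
facet normal 0.722 0.515 0.462
outer loop
vertex 3.959 -2.572 -3.193
vertex 4.583 -3.374 -3.274
vertex 4.556 -2.672 -4.014
endloop
endfacet
facet normal 0.292 0.952 0.096
outer loop
vertex 3.959 -2.572 -3.193
vertex 4.556 -2.672 -4.014
vertex 3.59 -2.365 -4.122
endloop
endfacet
facet normal -0.372 0.863 0.340
outer loop
vertex 3.959 -2.572 -3.193
vertex 3.59 -2.365 -4.122
vertex 3.019 -2.877 -3.448
endloop
endfacet
facet normal 0.354 -0.535 0.767
outer loop
vertex 4.583 -3.374 -3.274
vertex 3.634 -3.5 -2.924
vertex 4.03 -4.175 -3.578
endloop
endfacet
facet normal -0.741 -0.189 0.645
outer loop
vertex 3.634 -3.5 -2.924
vertex 3.019 -2.877 -3.448
vertex 3.064 -3.868 -3.686
endloop
endfacet
facet normal -0.772 0.606 -0.193
outer loop
vertex 3.019 -2.877 -3.448
vertex 3.59 -2.365 -4.122
vertex 3.037 -3.166 -4.426
endloop
endfacet
facet normal 0.304 0.749 -0.589
outer loop
vertex 3.59 -2.365 -4.122
vertex 4.556 -2.672 -4.014
vertex 3.986 -3.04 -4.776
endloop
endfacet
facet normal 0.999 0.044 0.005
outer loop
vertex 4.556 -2.672 -4.014
vertex 4.583 -3.374 -3.274
vertex 4.601 -3.663 -4.252
endloop
endfacet
facet normal -0.292 -0.952 -0.096
outer loop
vertex 3.661 -3.968 -4.507
vertex 4.03 -4.175 -3.578
vertex 3.064 -3.868 -3.686
endloop
endfacet
facet normal -0.722 -0.515 -0.462
outer loop
vertex 3.661 -3.968 -4.507
vertex 3.064 -3.868 -3.686
vertex 3.037 -3.166 -4.426
endloop
endfacet
facet normal -0.323 -0.157 -0.933
outer loop
vertex 3.661 -3.968 -4.507
vertex 3.037 -3.166 -4.426
vertex 3.986 -3.04 -4.776
endloop
endfacet
facet normal 0.354 -0.373 -0.858
outer loop
vertex 3.661 -3.968 -4.507
vertex 3.986 -3.04 -4.776
vertex 4.601 -3.663 -4.252
endloop
endfacet
facet normal 0.372 -0.863 -0.340
outer loop
vertex 3.661 -3.968 -4.507
vertex 4.601 -3.663 -4.252
vertex 4.03 -4.175 -3.578
endloop
endfacet
facet normal -0.304 -0.749 0.589
outer loop
vertex 3.064 -3.868 -3.686
vertex 4.03 -4.175 -3.578
vertex 3.634 -3.5 -2.924
endloop
endfacet
facet normal -0.999 -0.044 -0.005
outer loop
vertex 3.037 -3.166 -4.426
vertex 3.064 -3.868 -3.686
vertex 3.019 -2.877 -3.448
endloop
endfacet
facet normal -0.354 0.535 -0.767
outer loop
vertex 3.986 -3.04 -4.776
vertex 3.037 -3.166 -4.426
vertex 3.59 -2.365 -4.122
endloop
endfacet
facet normal 0.741 0.189 -0.645
outer loop
vertex 4.601 -3.663 -4.252
vertex 3.986 -3.04 -4.776
vertex 4.556 -2.672 -4.014
endloop
endfacet
facet normal 0.772 -0.606 0.193
outer loop
vertex 4.03 -4.175 -3.578
vertex 4.601 -3.663 -4.252
vertex 4.583 -3.374 -3.274
endloop
endfacet

endsolid


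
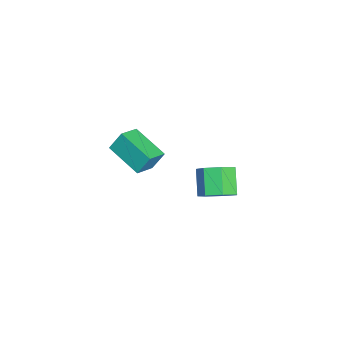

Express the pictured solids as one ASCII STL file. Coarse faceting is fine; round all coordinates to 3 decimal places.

solid 
facet normal 0.698 0.128 -0.705
outer loop
vertex -2.221 3.245 -1.214
vertex -2.831 2.983 -1.865
vertex -2.66 3.838 -1.541
endloop
endfacet
facet normal 0.467 0.666 0.582
outer loop
vertex -2.221 3.245 -1.214
vertex -2.66 3.838 -1.541
vertex -3.239 3.059 -0.184
endloop
endfacet
facet normal 0.466 0.667 0.582
outer loop
vertex -3.239 3.059 -0.184
vertex -2.66 3.838 -1.541
vertex -3.678 3.652 -0.512
endloop
endfacet
facet normal -0.698 -0.127 0.705
outer loop
vertex -3.239 3.059 -0.184
vertex -3.678 3.652 -0.512
vertex -3.849 2.797 -0.835
endloop
endfacet
facet normal 0.697 0.128 -0.705
outer loop
vertex -2.66 3.838 -1.541
vertex -2.831 2.983 -1.865
vertex -3.228 3.787 -2.112
endloop
endfacet
facet normal -0.135 0.990 0.046
outer loop
vertex -2.66 3.838 -1.541
vertex -3.228 3.787 -2.112
vertex -3.678 3.652 -0.512
endloop
endfacet
facet normal -0.135 0.990 0.046
outer loop
vertex -3.678 3.652 -0.512
vertex -3.228 3.787 -2.112
vertex -4.246 3.601 -1.082
endloop
endfacet
facet normal -0.697 -0.127 0.706
outer loop
vertex -3.678 3.652 -0.512
vertex -4.246 3.601 -1.082
vertex -3.849 2.797 -0.835
endloop
endfacet
facet normal 0.697 0.128 -0.705
outer loop
vertex -3.228 3.787 -2.112
vertex -2.831 2.983 -1.865
vertex -3.497 3.13 -2.497
endloop
endfacet
facet normal -0.635 0.567 -0.525
outer loop
vertex -3.228 3.787 -2.112
vertex -3.497 3.13 -2.497
vertex -4.246 3.601 -1.082
endloop
endfacet
facet normal -0.635 0.567 -0.525
outer loop
vertex -4.246 3.601 -1.082
vertex -3.497 3.13 -2.497
vertex -4.515 2.944 -1.467
endloop
endfacet
facet normal -0.697 -0.128 0.705
outer loop
vertex -4.246 3.601 -1.082
vertex -4.515 2.944 -1.467
vertex -3.849 2.797 -0.835
endloop
endfacet
facet normal 0.697 0.127 -0.705
outer loop
vertex -3.497 3.13 -2.497
vertex -2.831 2.983 -1.865
vertex -3.265 2.363 -2.406
endloop
endfacet
facet normal -0.657 -0.282 -0.700
outer loop
vertex -3.497 3.13 -2.497
vertex -3.265 2.363 -2.406
vertex -4.515 2.944 -1.467
endloop
endfacet
facet normal -0.657 -0.282 -0.700
outer loop
vertex -4.515 2.944 -1.467
vertex -3.265 2.363 -2.406
vertex -4.283 2.177 -1.376
endloop
endfacet
facet normal -0.697 -0.127 0.705
outer loop
vertex -4.515 2.944 -1.467
vertex -4.283 2.177 -1.376
vertex -3.849 2.797 -0.835
endloop
endfacet
facet normal 0.698 0.127 -0.705
outer loop
vertex -3.265 2.363 -2.406
vertex -2.831 2.983 -1.865
vertex -2.706 2.062 -1.907
endloop
endfacet
facet normal -0.184 -0.919 -0.348
outer loop
vertex -3.265 2.363 -2.406
vertex -2.706 2.062 -1.907
vertex -4.283 2.177 -1.376
endloop
endfacet
facet normal -0.184 -0.919 -0.348
outer loop
vertex -4.283 2.177 -1.376
vertex -2.706 2.062 -1.907
vertex -3.724 1.876 -0.877
endloop
endfacet
facet normal -0.698 -0.127 0.705
outer loop
vertex -4.283 2.177 -1.376
vertex -3.724 1.876 -0.877
vertex -3.849 2.797 -0.835
endloop
endfacet
facet normal 0.697 0.127 -0.706
outer loop
vertex -2.706 2.062 -1.907
vertex -2.831 2.983 -1.865
vertex -2.241 2.455 -1.377
endloop
endfacet
facet normal 0.427 -0.864 0.266
outer loop
vertex -2.706 2.062 -1.907
vertex -2.241 2.455 -1.377
vertex -3.724 1.876 -0.877
endloop
endfacet
facet normal 0.427 -0.864 0.266
outer loop
vertex -3.724 1.876 -0.877
vertex -2.241 2.455 -1.377
vertex -3.259 2.269 -0.347
endloop
endfacet
facet normal -0.697 -0.127 0.706
outer loop
vertex -3.724 1.876 -0.877
vertex -3.259 2.269 -0.347
vertex -3.849 2.797 -0.835
endloop
endfacet
facet normal 0.698 0.128 -0.705
outer loop
vertex -2.241 2.455 -1.377
vertex -2.831 2.983 -1.865
vertex -2.221 3.245 -1.214
endloop
endfacet
facet normal 0.716 -0.158 0.679
outer loop
vertex -2.241 2.455 -1.377
vertex -2.221 3.245 -1.214
vertex -3.259 2.269 -0.347
endloop
endfacet
facet normal 0.716 -0.158 0.679
outer loop
vertex -3.259 2.269 -0.347
vertex -2.221 3.245 -1.214
vertex -3.239 3.059 -0.184
endloop
endfacet
facet normal -0.698 -0.128 0.705
outer loop
vertex -3.259 2.269 -0.347
vertex -3.239 3.059 -0.184
vertex -3.849 2.797 -0.835
endloop
endfacet
facet normal -0.816 0.457 -0.354
outer loop
vertex -0.596 -0.338 4.413
vertex 0.436 1.0 3.765
vertex -0.493 -0.857 3.506
endloop
endfacet
facet normal -0.570 -0.739 0.358
outer loop
vertex 0.404 -1.36 3.895
vertex -0.596 -0.338 4.413
vertex -0.493 -0.857 3.506
endloop
endfacet
facet normal -0.816 0.457 -0.354
outer loop
vertex -0.493 -0.857 3.506
vertex 0.436 1.0 3.765
vertex 0.539 0.481 2.858
endloop
endfacet
facet normal 0.098 -0.494 -0.864
outer loop
vertex 0.539 0.481 2.858
vertex 0.404 -1.36 3.895
vertex -0.493 -0.857 3.506
endloop
endfacet
facet normal -0.098 0.494 0.864
outer loop
vertex -0.596 -0.338 4.413
vertex 1.333 0.497 4.154
vertex 0.436 1.0 3.765
endloop
endfacet
facet normal -0.570 -0.739 0.358
outer loop
vertex 0.301 -0.841 4.802
vertex -0.596 -0.338 4.413
vertex 0.404 -1.36 3.895
endloop
endfacet
facet normal -0.098 0.494 0.864
outer loop
vertex 0.301 -0.841 4.802
vertex 1.333 0.497 4.154
vertex -0.596 -0.338 4.413
endloop
endfacet
facet normal 0.570 0.739 -0.358
outer loop
vertex 0.436 1.0 3.765
vertex 1.333 0.497 4.154
vertex 0.539 0.481 2.858
endloop
endfacet
facet normal 0.098 -0.494 -0.864
outer loop
vertex 1.436 -0.022 3.247
vertex 0.404 -1.36 3.895
vertex 0.539 0.481 2.858
endloop
endfacet
facet normal 0.570 0.739 -0.358
outer loop
vertex 0.539 0.481 2.858
vertex 1.333 0.497 4.154
vertex 1.436 -0.022 3.247
endloop
endfacet
facet normal 0.816 -0.457 0.354
outer loop
vertex 1.436 -0.022 3.247
vertex 0.301 -0.841 4.802
vertex 0.404 -1.36 3.895
endloop
endfacet
facet normal 0.816 -0.457 0.354
outer loop
vertex 1.333 0.497 4.154
vertex 0.301 -0.841 4.802
vertex 1.436 -0.022 3.247
endloop
endfacet

endsolid


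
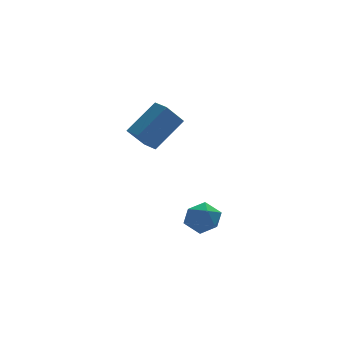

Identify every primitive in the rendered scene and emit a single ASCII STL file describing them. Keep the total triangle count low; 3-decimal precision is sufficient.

solid 
facet normal -0.719 -0.222 -0.658
outer loop
vertex -2.112 2.73 3.094
vertex -2.365 3.541 3.097
vertex -1.227 3.01 2.033
endloop
endfacet
facet normal 0.298 -0.955 -0.003
outer loop
vertex 0.225 3.459 3.363
vertex -2.112 2.73 3.094
vertex -1.227 3.01 2.033
endloop
endfacet
facet normal -0.719 -0.222 -0.658
outer loop
vertex -1.227 3.01 2.033
vertex -2.365 3.541 3.097
vertex -1.48 3.821 2.036
endloop
endfacet
facet normal 0.628 0.199 -0.753
outer loop
vertex -1.48 3.821 2.036
vertex 0.225 3.459 3.363
vertex -1.227 3.01 2.033
endloop
endfacet
facet normal -0.628 -0.199 0.753
outer loop
vertex -2.112 2.73 3.094
vertex -0.913 3.99 4.427
vertex -2.365 3.541 3.097
endloop
endfacet
facet normal 0.298 -0.955 -0.003
outer loop
vertex -0.66 3.179 4.424
vertex -2.112 2.73 3.094
vertex 0.225 3.459 3.363
endloop
endfacet
facet normal -0.628 -0.199 0.753
outer loop
vertex -0.66 3.179 4.424
vertex -0.913 3.99 4.427
vertex -2.112 2.73 3.094
endloop
endfacet
facet normal -0.298 0.955 0.003
outer loop
vertex -2.365 3.541 3.097
vertex -0.913 3.99 4.427
vertex -1.48 3.821 2.036
endloop
endfacet
facet normal 0.628 0.199 -0.753
outer loop
vertex -0.028 4.27 3.366
vertex 0.225 3.459 3.363
vertex -1.48 3.821 2.036
endloop
endfacet
facet normal -0.298 0.955 0.003
outer loop
vertex -1.48 3.821 2.036
vertex -0.913 3.99 4.427
vertex -0.028 4.27 3.366
endloop
endfacet
facet normal 0.719 0.222 0.658
outer loop
vertex -0.028 4.27 3.366
vertex -0.66 3.179 4.424
vertex 0.225 3.459 3.363
endloop
endfacet
facet normal 0.719 0.222 0.658
outer loop
vertex -0.913 3.99 4.427
vertex -0.66 3.179 4.424
vertex -0.028 4.27 3.366
endloop
endfacet
facet normal -0.515 0.759 -0.398
outer loop
vertex -0.889 -1.506 -0.512
vertex -1.62 -1.809 -0.145
vertex -1.118 -1.242 0.288
endloop
endfacet
facet normal 0.161 0.950 -0.267
outer loop
vertex -0.889 -1.506 -0.512
vertex -1.118 -1.242 0.288
vertex -0.285 -1.432 0.114
endloop
endfacet
facet normal 0.589 0.508 -0.628
outer loop
vertex -0.889 -1.506 -0.512
vertex -0.285 -1.432 0.114
vertex -0.271 -2.117 -0.427
endloop
endfacet
facet normal 0.178 0.043 -0.983
outer loop
vertex -0.889 -1.506 -0.512
vertex -0.271 -2.117 -0.427
vertex -1.097 -2.35 -0.587
endloop
endfacet
facet normal -0.504 0.199 -0.840
outer loop
vertex -0.889 -1.506 -0.512
vertex -1.097 -2.35 -0.587
vertex -1.62 -1.809 -0.145
endloop
endfacet
facet normal 0.285 0.857 0.429
outer loop
vertex -0.285 -1.432 0.114
vertex -1.118 -1.242 0.288
vertex -0.643 -1.69 0.867
endloop
endfacet
facet normal -0.807 0.549 0.217
outer loop
vertex -1.118 -1.242 0.288
vertex -1.62 -1.809 -0.145
vertex -1.469 -1.923 0.707
endloop
endfacet
facet normal -0.790 -0.357 -0.498
outer loop
vertex -1.62 -1.809 -0.145
vertex -1.097 -2.35 -0.587
vertex -1.455 -2.608 0.166
endloop
endfacet
facet normal 0.313 -0.609 -0.728
outer loop
vertex -1.097 -2.35 -0.587
vertex -0.271 -2.117 -0.427
vertex -0.622 -2.798 -0.008
endloop
endfacet
facet normal 0.978 0.142 -0.154
outer loop
vertex -0.271 -2.117 -0.427
vertex -0.285 -1.432 0.114
vertex -0.12 -2.231 0.425
endloop
endfacet
facet normal -0.178 -0.043 0.983
outer loop
vertex -0.851 -2.534 0.792
vertex -0.643 -1.69 0.867
vertex -1.469 -1.923 0.707
endloop
endfacet
facet normal -0.589 -0.508 0.628
outer loop
vertex -0.851 -2.534 0.792
vertex -1.469 -1.923 0.707
vertex -1.455 -2.608 0.166
endloop
endfacet
facet normal -0.161 -0.950 0.267
outer loop
vertex -0.851 -2.534 0.792
vertex -1.455 -2.608 0.166
vertex -0.622 -2.798 -0.008
endloop
endfacet
facet normal 0.515 -0.759 0.398
outer loop
vertex -0.851 -2.534 0.792
vertex -0.622 -2.798 -0.008
vertex -0.12 -2.231 0.425
endloop
endfacet
facet normal 0.504 -0.199 0.840
outer loop
vertex -0.851 -2.534 0.792
vertex -0.12 -2.231 0.425
vertex -0.643 -1.69 0.867
endloop
endfacet
facet normal -0.313 0.609 0.728
outer loop
vertex -1.469 -1.923 0.707
vertex -0.643 -1.69 0.867
vertex -1.118 -1.242 0.288
endloop
endfacet
facet normal -0.978 -0.142 0.154
outer loop
vertex -1.455 -2.608 0.166
vertex -1.469 -1.923 0.707
vertex -1.62 -1.809 -0.145
endloop
endfacet
facet normal -0.285 -0.857 -0.429
outer loop
vertex -0.622 -2.798 -0.008
vertex -1.455 -2.608 0.166
vertex -1.097 -2.35 -0.587
endloop
endfacet
facet normal 0.807 -0.549 -0.217
outer loop
vertex -0.12 -2.231 0.425
vertex -0.622 -2.798 -0.008
vertex -0.271 -2.117 -0.427
endloop
endfacet
facet normal 0.790 0.357 0.498
outer loop
vertex -0.643 -1.69 0.867
vertex -0.12 -2.231 0.425
vertex -0.285 -1.432 0.114
endloop
endfacet

endsolid


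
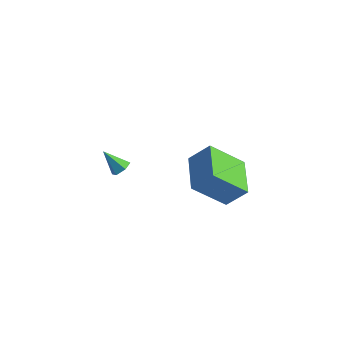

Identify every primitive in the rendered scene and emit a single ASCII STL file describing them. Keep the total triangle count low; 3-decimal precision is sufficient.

solid 
facet normal -0.574 0.815 0.080
outer loop
vertex 0.613 0.696 4.016
vertex 1.423 1.171 4.999
vertex 1.809 1.682 2.555
endloop
endfacet
facet normal -0.596 -0.349 -0.723
outer loop
vertex 2.917 0.109 2.401
vertex 0.613 0.696 4.016
vertex 1.809 1.682 2.555
endloop
endfacet
facet normal -0.574 0.815 0.080
outer loop
vertex 1.809 1.682 2.555
vertex 1.423 1.171 4.999
vertex 2.619 2.157 3.539
endloop
endfacet
facet normal 0.562 0.463 -0.686
outer loop
vertex 2.619 2.157 3.539
vertex 2.917 0.109 2.401
vertex 1.809 1.682 2.555
endloop
endfacet
facet normal -0.561 -0.463 0.686
outer loop
vertex 0.613 0.696 4.016
vertex 2.531 -0.402 4.845
vertex 1.423 1.171 4.999
endloop
endfacet
facet normal -0.596 -0.348 -0.723
outer loop
vertex 1.721 -0.877 3.861
vertex 0.613 0.696 4.016
vertex 2.917 0.109 2.401
endloop
endfacet
facet normal -0.562 -0.463 0.686
outer loop
vertex 1.721 -0.877 3.861
vertex 2.531 -0.402 4.845
vertex 0.613 0.696 4.016
endloop
endfacet
facet normal 0.596 0.349 0.724
outer loop
vertex 1.423 1.171 4.999
vertex 2.531 -0.402 4.845
vertex 2.619 2.157 3.539
endloop
endfacet
facet normal 0.561 0.463 -0.686
outer loop
vertex 3.727 0.584 3.384
vertex 2.917 0.109 2.401
vertex 2.619 2.157 3.539
endloop
endfacet
facet normal 0.596 0.349 0.723
outer loop
vertex 2.619 2.157 3.539
vertex 2.531 -0.402 4.845
vertex 3.727 0.584 3.384
endloop
endfacet
facet normal 0.574 -0.815 -0.080
outer loop
vertex 3.727 0.584 3.384
vertex 1.721 -0.877 3.861
vertex 2.917 0.109 2.401
endloop
endfacet
facet normal 0.574 -0.815 -0.080
outer loop
vertex 2.531 -0.402 4.845
vertex 1.721 -0.877 3.861
vertex 3.727 0.584 3.384
endloop
endfacet
facet normal 0.694 0.087 -0.715
outer loop
vertex -2.462 0.275 1.821
vertex -2.826 0.475 1.492
vertex -2.545 0.798 1.804
endloop
endfacet
facet normal 0.428 0.097 0.898
outer loop
vertex -2.462 0.275 1.821
vertex -2.545 0.798 1.804
vertex -3.714 0.365 2.408
endloop
endfacet
facet normal 0.694 0.087 -0.715
outer loop
vertex -2.545 0.798 1.804
vertex -2.826 0.475 1.492
vertex -2.909 0.998 1.475
endloop
endfacet
facet normal -0.030 0.839 0.543
outer loop
vertex -2.545 0.798 1.804
vertex -2.909 0.998 1.475
vertex -3.714 0.365 2.408
endloop
endfacet
facet normal 0.694 0.087 -0.715
outer loop
vertex -2.909 0.998 1.475
vertex -2.826 0.475 1.492
vertex -3.19 0.675 1.163
endloop
endfacet
facet normal -0.692 0.712 -0.114
outer loop
vertex -2.909 0.998 1.475
vertex -3.19 0.675 1.163
vertex -3.714 0.365 2.408
endloop
endfacet
facet normal 0.693 0.084 -0.716
outer loop
vertex -3.19 0.675 1.163
vertex -2.826 0.475 1.492
vertex -3.108 0.151 1.181
endloop
endfacet
facet normal -0.896 -0.155 -0.416
outer loop
vertex -3.19 0.675 1.163
vertex -3.108 0.151 1.181
vertex -3.714 0.365 2.408
endloop
endfacet
facet normal 0.693 0.084 -0.716
outer loop
vertex -3.108 0.151 1.181
vertex -2.826 0.475 1.492
vertex -2.744 -0.048 1.51
endloop
endfacet
facet normal -0.437 -0.897 -0.059
outer loop
vertex -3.108 0.151 1.181
vertex -2.744 -0.048 1.51
vertex -3.714 0.365 2.408
endloop
endfacet
facet normal 0.693 0.084 -0.716
outer loop
vertex -2.744 -0.048 1.51
vertex -2.826 0.475 1.492
vertex -2.462 0.275 1.821
endloop
endfacet
facet normal 0.224 -0.770 0.597
outer loop
vertex -2.744 -0.048 1.51
vertex -2.462 0.275 1.821
vertex -3.714 0.365 2.408
endloop
endfacet

endsolid


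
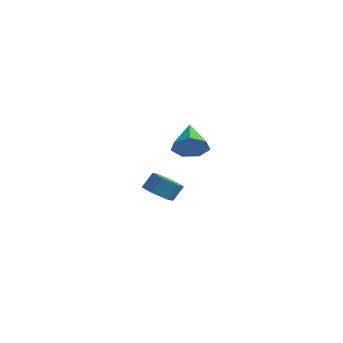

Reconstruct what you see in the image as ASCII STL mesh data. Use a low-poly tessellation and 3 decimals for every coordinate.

solid 
facet normal -0.213 -0.509 -0.834
outer loop
vertex -2.987 2.666 -2.072
vertex -3.829 2.86 -1.975
vertex -3.31 3.389 -2.431
endloop
endfacet
facet normal 0.904 0.221 -0.367
outer loop
vertex -2.987 2.666 -2.072
vertex -3.31 3.389 -2.431
vertex -2.769 3.185 -1.222
endloop
endfacet
facet normal 0.904 0.221 -0.367
outer loop
vertex -2.769 3.185 -1.222
vertex -3.31 3.389 -2.431
vertex -3.092 3.909 -1.581
endloop
endfacet
facet normal 0.214 0.509 0.834
outer loop
vertex -2.769 3.185 -1.222
vertex -3.092 3.909 -1.581
vertex -3.611 3.38 -1.125
endloop
endfacet
facet normal -0.213 -0.509 -0.834
outer loop
vertex -3.31 3.389 -2.431
vertex -3.829 2.86 -1.975
vertex -4.153 3.583 -2.334
endloop
endfacet
facet normal 0.129 0.831 -0.541
outer loop
vertex -3.31 3.389 -2.431
vertex -4.153 3.583 -2.334
vertex -3.092 3.909 -1.581
endloop
endfacet
facet normal 0.129 0.831 -0.541
outer loop
vertex -3.092 3.909 -1.581
vertex -4.153 3.583 -2.334
vertex -3.935 4.103 -1.484
endloop
endfacet
facet normal 0.213 0.509 0.834
outer loop
vertex -3.092 3.909 -1.581
vertex -3.935 4.103 -1.484
vertex -3.611 3.38 -1.125
endloop
endfacet
facet normal -0.214 -0.510 -0.833
outer loop
vertex -4.153 3.583 -2.334
vertex -3.829 2.86 -1.975
vertex -4.671 3.055 -1.878
endloop
endfacet
facet normal -0.774 0.609 -0.174
outer loop
vertex -4.153 3.583 -2.334
vertex -4.671 3.055 -1.878
vertex -3.935 4.103 -1.484
endloop
endfacet
facet normal -0.774 0.609 -0.173
outer loop
vertex -3.935 4.103 -1.484
vertex -4.671 3.055 -1.878
vertex -4.453 3.574 -1.028
endloop
endfacet
facet normal 0.213 0.510 0.834
outer loop
vertex -3.935 4.103 -1.484
vertex -4.453 3.574 -1.028
vertex -3.611 3.38 -1.125
endloop
endfacet
facet normal -0.214 -0.509 -0.834
outer loop
vertex -4.671 3.055 -1.878
vertex -3.829 2.86 -1.975
vertex -4.348 2.331 -1.519
endloop
endfacet
facet normal -0.904 -0.221 0.367
outer loop
vertex -4.671 3.055 -1.878
vertex -4.348 2.331 -1.519
vertex -4.453 3.574 -1.028
endloop
endfacet
facet normal -0.903 -0.221 0.367
outer loop
vertex -4.453 3.574 -1.028
vertex -4.348 2.331 -1.519
vertex -4.13 2.851 -0.669
endloop
endfacet
facet normal 0.213 0.509 0.834
outer loop
vertex -4.453 3.574 -1.028
vertex -4.13 2.851 -0.669
vertex -3.611 3.38 -1.125
endloop
endfacet
facet normal -0.213 -0.509 -0.834
outer loop
vertex -4.348 2.331 -1.519
vertex -3.829 2.86 -1.975
vertex -3.505 2.137 -1.616
endloop
endfacet
facet normal -0.129 -0.831 0.541
outer loop
vertex -4.348 2.331 -1.519
vertex -3.505 2.137 -1.616
vertex -4.13 2.851 -0.669
endloop
endfacet
facet normal -0.129 -0.831 0.541
outer loop
vertex -4.13 2.851 -0.669
vertex -3.505 2.137 -1.616
vertex -3.287 2.657 -0.766
endloop
endfacet
facet normal 0.213 0.509 0.834
outer loop
vertex -4.13 2.851 -0.669
vertex -3.287 2.657 -0.766
vertex -3.611 3.38 -1.125
endloop
endfacet
facet normal -0.213 -0.510 -0.834
outer loop
vertex -3.505 2.137 -1.616
vertex -3.829 2.86 -1.975
vertex -2.987 2.666 -2.072
endloop
endfacet
facet normal 0.774 -0.609 0.174
outer loop
vertex -3.505 2.137 -1.616
vertex -2.987 2.666 -2.072
vertex -3.287 2.657 -0.766
endloop
endfacet
facet normal 0.774 -0.609 0.174
outer loop
vertex -3.287 2.657 -0.766
vertex -2.987 2.666 -2.072
vertex -2.769 3.185 -1.222
endloop
endfacet
facet normal 0.214 0.510 0.833
outer loop
vertex -3.287 2.657 -0.766
vertex -2.769 3.185 -1.222
vertex -3.611 3.38 -1.125
endloop
endfacet
facet normal 0.581 -0.602 -0.547
outer loop
vertex 2.794 -0.791 3.397
vertex 2.243 -1.449 3.536
vertex 2.239 -0.866 2.89
endloop
endfacet
facet normal 0.068 0.974 -0.218
outer loop
vertex 2.794 -0.791 3.397
vertex 2.239 -0.866 2.89
vertex 1.277 -0.451 4.444
endloop
endfacet
facet normal 0.581 -0.603 -0.547
outer loop
vertex 2.239 -0.866 2.89
vertex 2.243 -1.449 3.536
vertex 1.687 -1.38 2.87
endloop
endfacet
facet normal -0.571 0.633 -0.523
outer loop
vertex 2.239 -0.866 2.89
vertex 1.687 -1.38 2.87
vertex 1.277 -0.451 4.444
endloop
endfacet
facet normal 0.582 -0.601 -0.548
outer loop
vertex 1.687 -1.38 2.87
vertex 2.243 -1.449 3.536
vertex 1.553 -1.947 3.35
endloop
endfacet
facet normal -0.966 0.010 -0.258
outer loop
vertex 1.687 -1.38 2.87
vertex 1.553 -1.947 3.35
vertex 1.277 -0.451 4.444
endloop
endfacet
facet normal 0.582 -0.601 -0.548
outer loop
vertex 1.553 -1.947 3.35
vertex 2.243 -1.449 3.536
vertex 1.939 -2.139 3.971
endloop
endfacet
facet normal -0.821 -0.428 0.378
outer loop
vertex 1.553 -1.947 3.35
vertex 1.939 -2.139 3.971
vertex 1.277 -0.451 4.444
endloop
endfacet
facet normal 0.581 -0.602 -0.548
outer loop
vertex 1.939 -2.139 3.971
vertex 2.243 -1.449 3.536
vertex 2.553 -1.812 4.263
endloop
endfacet
facet normal -0.244 -0.349 0.905
outer loop
vertex 1.939 -2.139 3.971
vertex 2.553 -1.812 4.263
vertex 1.277 -0.451 4.444
endloop
endfacet
facet normal 0.581 -0.601 -0.548
outer loop
vertex 2.553 -1.812 4.263
vertex 2.243 -1.449 3.536
vertex 2.933 -1.212 4.008
endloop
endfacet
facet normal 0.329 0.185 0.926
outer loop
vertex 2.553 -1.812 4.263
vertex 2.933 -1.212 4.008
vertex 1.277 -0.451 4.444
endloop
endfacet
facet normal 0.581 -0.602 -0.547
outer loop
vertex 2.933 -1.212 4.008
vertex 2.243 -1.449 3.536
vertex 2.794 -0.791 3.397
endloop
endfacet
facet normal 0.468 0.774 0.427
outer loop
vertex 2.933 -1.212 4.008
vertex 2.794 -0.791 3.397
vertex 1.277 -0.451 4.444
endloop
endfacet

endsolid


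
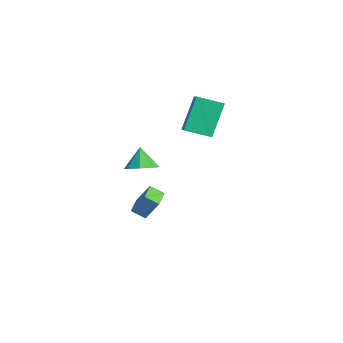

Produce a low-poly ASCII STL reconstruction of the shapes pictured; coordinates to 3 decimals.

solid 
facet normal -0.339 -0.378 -0.861
outer loop
vertex -1.026 -0.477 -3.532
vertex -1.869 0.213 -3.503
vertex -0.576 0.09 -3.958
endloop
endfacet
facet normal 0.773 -0.634 -0.027
outer loop
vertex -0.111 0.607 -2.777
vertex -1.026 -0.477 -3.532
vertex -0.576 0.09 -3.958
endloop
endfacet
facet normal -0.339 -0.376 -0.862
outer loop
vertex -0.576 0.09 -3.958
vertex -1.869 0.213 -3.503
vertex -1.419 0.781 -3.928
endloop
endfacet
facet normal 0.536 0.676 -0.507
outer loop
vertex -1.419 0.781 -3.928
vertex -0.111 0.607 -2.777
vertex -0.576 0.09 -3.958
endloop
endfacet
facet normal -0.536 -0.676 0.507
outer loop
vertex -1.026 -0.477 -3.532
vertex -1.404 0.73 -2.322
vertex -1.869 0.213 -3.503
endloop
endfacet
facet normal 0.773 -0.633 -0.028
outer loop
vertex -0.561 0.039 -2.352
vertex -1.026 -0.477 -3.532
vertex -0.111 0.607 -2.777
endloop
endfacet
facet normal -0.536 -0.676 0.507
outer loop
vertex -0.561 0.039 -2.352
vertex -1.404 0.73 -2.322
vertex -1.026 -0.477 -3.532
endloop
endfacet
facet normal -0.773 0.633 0.027
outer loop
vertex -1.869 0.213 -3.503
vertex -1.404 0.73 -2.322
vertex -1.419 0.781 -3.928
endloop
endfacet
facet normal 0.536 0.676 -0.507
outer loop
vertex -0.954 1.297 -2.748
vertex -0.111 0.607 -2.777
vertex -1.419 0.781 -3.928
endloop
endfacet
facet normal -0.773 0.634 0.027
outer loop
vertex -1.419 0.781 -3.928
vertex -1.404 0.73 -2.322
vertex -0.954 1.297 -2.748
endloop
endfacet
facet normal 0.338 0.377 0.862
outer loop
vertex -0.954 1.297 -2.748
vertex -0.561 0.039 -2.352
vertex -0.111 0.607 -2.777
endloop
endfacet
facet normal 0.340 0.377 0.861
outer loop
vertex -1.404 0.73 -2.322
vertex -0.561 0.039 -2.352
vertex -0.954 1.297 -2.748
endloop
endfacet
facet normal -0.348 0.497 0.795
outer loop
vertex -2.119 3.614 2.906
vertex -1.378 4.77 2.507
vertex -3.58 4.203 1.898
endloop
endfacet
facet normal -0.518 -0.809 0.278
outer loop
vertex -2.842 3.15 0.213
vertex -2.119 3.614 2.906
vertex -3.58 4.203 1.898
endloop
endfacet
facet normal -0.348 0.497 0.795
outer loop
vertex -3.58 4.203 1.898
vertex -1.378 4.77 2.507
vertex -2.838 5.36 1.5
endloop
endfacet
facet normal -0.781 0.315 -0.539
outer loop
vertex -2.838 5.36 1.5
vertex -2.842 3.15 0.213
vertex -3.58 4.203 1.898
endloop
endfacet
facet normal 0.781 -0.315 0.539
outer loop
vertex -2.119 3.614 2.906
vertex -0.64 3.717 0.822
vertex -1.378 4.77 2.507
endloop
endfacet
facet normal -0.519 -0.808 0.279
outer loop
vertex -1.382 2.56 1.22
vertex -2.119 3.614 2.906
vertex -2.842 3.15 0.213
endloop
endfacet
facet normal 0.781 -0.316 0.539
outer loop
vertex -1.382 2.56 1.22
vertex -0.64 3.717 0.822
vertex -2.119 3.614 2.906
endloop
endfacet
facet normal 0.519 0.809 -0.278
outer loop
vertex -1.378 4.77 2.507
vertex -0.64 3.717 0.822
vertex -2.838 5.36 1.5
endloop
endfacet
facet normal -0.781 0.315 -0.539
outer loop
vertex -2.101 4.306 -0.186
vertex -2.842 3.15 0.213
vertex -2.838 5.36 1.5
endloop
endfacet
facet normal 0.518 0.808 -0.279
outer loop
vertex -2.838 5.36 1.5
vertex -0.64 3.717 0.822
vertex -2.101 4.306 -0.186
endloop
endfacet
facet normal 0.347 -0.497 -0.795
outer loop
vertex -2.101 4.306 -0.186
vertex -1.382 2.56 1.22
vertex -2.842 3.15 0.213
endloop
endfacet
facet normal 0.348 -0.497 -0.795
outer loop
vertex -0.64 3.717 0.822
vertex -1.382 2.56 1.22
vertex -2.101 4.306 -0.186
endloop
endfacet
facet normal 0.541 -0.185 -0.821
outer loop
vertex 4.032 -1.649 3.248
vertex 3.364 -1.898 2.864
vertex 3.742 -1.187 2.953
endloop
endfacet
facet normal 0.295 0.639 0.710
outer loop
vertex 4.032 -1.649 3.248
vertex 3.742 -1.187 2.953
vertex 2.736 -1.682 3.816
endloop
endfacet
facet normal 0.541 -0.185 -0.821
outer loop
vertex 3.742 -1.187 2.953
vertex 3.364 -1.898 2.864
vertex 3.231 -1.142 2.606
endloop
endfacet
facet normal -0.155 0.924 0.349
outer loop
vertex 3.742 -1.187 2.953
vertex 3.231 -1.142 2.606
vertex 2.736 -1.682 3.816
endloop
endfacet
facet normal 0.540 -0.185 -0.821
outer loop
vertex 3.231 -1.142 2.606
vertex 3.364 -1.898 2.864
vertex 2.797 -1.539 2.41
endloop
endfacet
facet normal -0.685 0.727 0.044
outer loop
vertex 3.231 -1.142 2.606
vertex 2.797 -1.539 2.41
vertex 2.736 -1.682 3.816
endloop
endfacet
facet normal 0.540 -0.185 -0.821
outer loop
vertex 2.797 -1.539 2.41
vertex 3.364 -1.898 2.864
vertex 2.695 -2.146 2.48
endloop
endfacet
facet normal -0.986 0.163 -0.026
outer loop
vertex 2.797 -1.539 2.41
vertex 2.695 -2.146 2.48
vertex 2.736 -1.682 3.816
endloop
endfacet
facet normal 0.540 -0.185 -0.821
outer loop
vertex 2.695 -2.146 2.48
vertex 3.364 -1.898 2.864
vertex 2.985 -2.608 2.775
endloop
endfacet
facet normal -0.881 -0.438 0.179
outer loop
vertex 2.695 -2.146 2.48
vertex 2.985 -2.608 2.775
vertex 2.736 -1.682 3.816
endloop
endfacet
facet normal 0.542 -0.186 -0.820
outer loop
vertex 2.985 -2.608 2.775
vertex 3.364 -1.898 2.864
vertex 3.496 -2.654 3.123
endloop
endfacet
facet normal -0.432 -0.723 0.539
outer loop
vertex 2.985 -2.608 2.775
vertex 3.496 -2.654 3.123
vertex 2.736 -1.682 3.816
endloop
endfacet
facet normal 0.540 -0.187 -0.821
outer loop
vertex 3.496 -2.654 3.123
vertex 3.364 -1.898 2.864
vertex 3.93 -2.257 3.318
endloop
endfacet
facet normal 0.100 -0.525 0.845
outer loop
vertex 3.496 -2.654 3.123
vertex 3.93 -2.257 3.318
vertex 2.736 -1.682 3.816
endloop
endfacet
facet normal 0.541 -0.185 -0.821
outer loop
vertex 3.93 -2.257 3.318
vertex 3.364 -1.898 2.864
vertex 4.032 -1.649 3.248
endloop
endfacet
facet normal 0.400 0.038 0.916
outer loop
vertex 3.93 -2.257 3.318
vertex 4.032 -1.649 3.248
vertex 2.736 -1.682 3.816
endloop
endfacet

endsolid


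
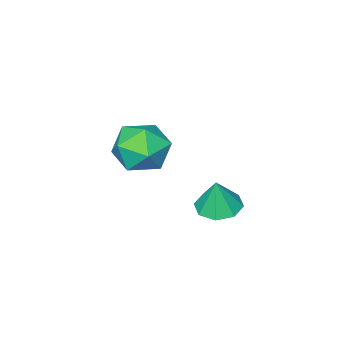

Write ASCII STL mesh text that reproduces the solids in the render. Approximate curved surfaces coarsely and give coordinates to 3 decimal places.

solid 
facet normal -0.574 0.285 0.767
outer loop
vertex -0.999 0.346 -1.554
vertex -1.204 -0.823 -1.273
vertex -0.255 -0.235 -0.781
endloop
endfacet
facet normal -0.064 0.767 0.638
outer loop
vertex -0.999 0.346 -1.554
vertex -0.255 -0.235 -0.781
vertex 0.207 0.51 -1.63
endloop
endfacet
facet normal -0.137 0.990 -0.035
outer loop
vertex -0.999 0.346 -1.554
vertex 0.207 0.51 -1.63
vertex -0.456 0.382 -2.645
endloop
endfacet
facet normal -0.692 0.646 -0.323
outer loop
vertex -0.999 0.346 -1.554
vertex -0.456 0.382 -2.645
vertex -1.328 -0.442 -2.425
endloop
endfacet
facet normal -0.962 0.210 0.173
outer loop
vertex -0.999 0.346 -1.554
vertex -1.328 -0.442 -2.425
vertex -1.204 -0.823 -1.273
endloop
endfacet
facet normal 0.568 0.441 0.695
outer loop
vertex 0.207 0.51 -1.63
vertex -0.255 -0.235 -0.781
vertex 0.748 -0.558 -1.395
endloop
endfacet
facet normal -0.258 -0.340 0.904
outer loop
vertex -0.255 -0.235 -0.781
vertex -1.204 -0.823 -1.273
vertex -0.124 -1.382 -1.175
endloop
endfacet
facet normal -0.885 -0.461 -0.057
outer loop
vertex -1.204 -0.823 -1.273
vertex -1.328 -0.442 -2.425
vertex -0.787 -1.51 -2.19
endloop
endfacet
facet normal -0.448 0.244 -0.860
outer loop
vertex -1.328 -0.442 -2.425
vertex -0.456 0.382 -2.645
vertex -0.325 -0.765 -3.039
endloop
endfacet
facet normal 0.450 0.801 -0.395
outer loop
vertex -0.456 0.382 -2.645
vertex 0.207 0.51 -1.63
vertex 0.624 -0.177 -2.547
endloop
endfacet
facet normal 0.692 -0.646 0.323
outer loop
vertex 0.419 -1.346 -2.266
vertex 0.748 -0.558 -1.395
vertex -0.124 -1.382 -1.175
endloop
endfacet
facet normal 0.137 -0.990 0.035
outer loop
vertex 0.419 -1.346 -2.266
vertex -0.124 -1.382 -1.175
vertex -0.787 -1.51 -2.19
endloop
endfacet
facet normal 0.064 -0.767 -0.638
outer loop
vertex 0.419 -1.346 -2.266
vertex -0.787 -1.51 -2.19
vertex -0.325 -0.765 -3.039
endloop
endfacet
facet normal 0.574 -0.285 -0.767
outer loop
vertex 0.419 -1.346 -2.266
vertex -0.325 -0.765 -3.039
vertex 0.624 -0.177 -2.547
endloop
endfacet
facet normal 0.962 -0.210 -0.173
outer loop
vertex 0.419 -1.346 -2.266
vertex 0.624 -0.177 -2.547
vertex 0.748 -0.558 -1.395
endloop
endfacet
facet normal 0.448 -0.244 0.860
outer loop
vertex -0.124 -1.382 -1.175
vertex 0.748 -0.558 -1.395
vertex -0.255 -0.235 -0.781
endloop
endfacet
facet normal -0.450 -0.801 0.395
outer loop
vertex -0.787 -1.51 -2.19
vertex -0.124 -1.382 -1.175
vertex -1.204 -0.823 -1.273
endloop
endfacet
facet normal -0.568 -0.441 -0.695
outer loop
vertex -0.325 -0.765 -3.039
vertex -0.787 -1.51 -2.19
vertex -1.328 -0.442 -2.425
endloop
endfacet
facet normal 0.258 0.340 -0.904
outer loop
vertex 0.624 -0.177 -2.547
vertex -0.325 -0.765 -3.039
vertex -0.456 0.382 -2.645
endloop
endfacet
facet normal 0.885 0.461 0.057
outer loop
vertex 0.748 -0.558 -1.395
vertex 0.624 -0.177 -2.547
vertex 0.207 0.51 -1.63
endloop
endfacet
facet normal -0.178 -0.088 -0.980
outer loop
vertex 0.382 3.431 -2.995
vertex -0.473 3.5 -2.846
vertex 0.17 4.062 -3.013
endloop
endfacet
facet normal 0.894 0.310 0.324
outer loop
vertex 0.382 3.431 -2.995
vertex 0.17 4.062 -3.013
vertex -0.227 3.62 -1.494
endloop
endfacet
facet normal -0.178 -0.087 -0.980
outer loop
vertex 0.17 4.062 -3.013
vertex -0.473 3.5 -2.846
vertex -0.418 4.364 -2.933
endloop
endfacet
facet normal 0.465 0.810 0.357
outer loop
vertex 0.17 4.062 -3.013
vertex -0.418 4.364 -2.933
vertex -0.227 3.62 -1.494
endloop
endfacet
facet normal -0.178 -0.087 -0.980
outer loop
vertex -0.418 4.364 -2.933
vertex -0.473 3.5 -2.846
vertex -1.038 4.16 -2.802
endloop
endfacet
facet normal -0.184 0.863 0.471
outer loop
vertex -0.418 4.364 -2.933
vertex -1.038 4.16 -2.802
vertex -0.227 3.62 -1.494
endloop
endfacet
facet normal -0.178 -0.087 -0.980
outer loop
vertex -1.038 4.16 -2.802
vertex -0.473 3.5 -2.846
vertex -1.327 3.57 -2.697
endloop
endfacet
facet normal -0.673 0.436 0.597
outer loop
vertex -1.038 4.16 -2.802
vertex -1.327 3.57 -2.697
vertex -0.227 3.62 -1.494
endloop
endfacet
facet normal -0.178 -0.086 -0.980
outer loop
vertex -1.327 3.57 -2.697
vertex -0.473 3.5 -2.846
vertex -1.116 2.938 -2.68
endloop
endfacet
facet normal -0.715 -0.221 0.663
outer loop
vertex -1.327 3.57 -2.697
vertex -1.116 2.938 -2.68
vertex -0.227 3.62 -1.494
endloop
endfacet
facet normal -0.178 -0.086 -0.980
outer loop
vertex -1.116 2.938 -2.68
vertex -0.473 3.5 -2.846
vertex -0.528 2.636 -2.76
endloop
endfacet
facet normal -0.285 -0.723 0.630
outer loop
vertex -1.116 2.938 -2.68
vertex -0.528 2.636 -2.76
vertex -0.227 3.62 -1.494
endloop
endfacet
facet normal -0.179 -0.086 -0.980
outer loop
vertex -0.528 2.636 -2.76
vertex -0.473 3.5 -2.846
vertex 0.092 2.84 -2.891
endloop
endfacet
facet normal 0.364 -0.775 0.516
outer loop
vertex -0.528 2.636 -2.76
vertex 0.092 2.84 -2.891
vertex -0.227 3.62 -1.494
endloop
endfacet
facet normal -0.178 -0.085 -0.980
outer loop
vertex 0.092 2.84 -2.891
vertex -0.473 3.5 -2.846
vertex 0.382 3.431 -2.995
endloop
endfacet
facet normal 0.852 -0.350 0.390
outer loop
vertex 0.092 2.84 -2.891
vertex 0.382 3.431 -2.995
vertex -0.227 3.62 -1.494
endloop
endfacet

endsolid
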